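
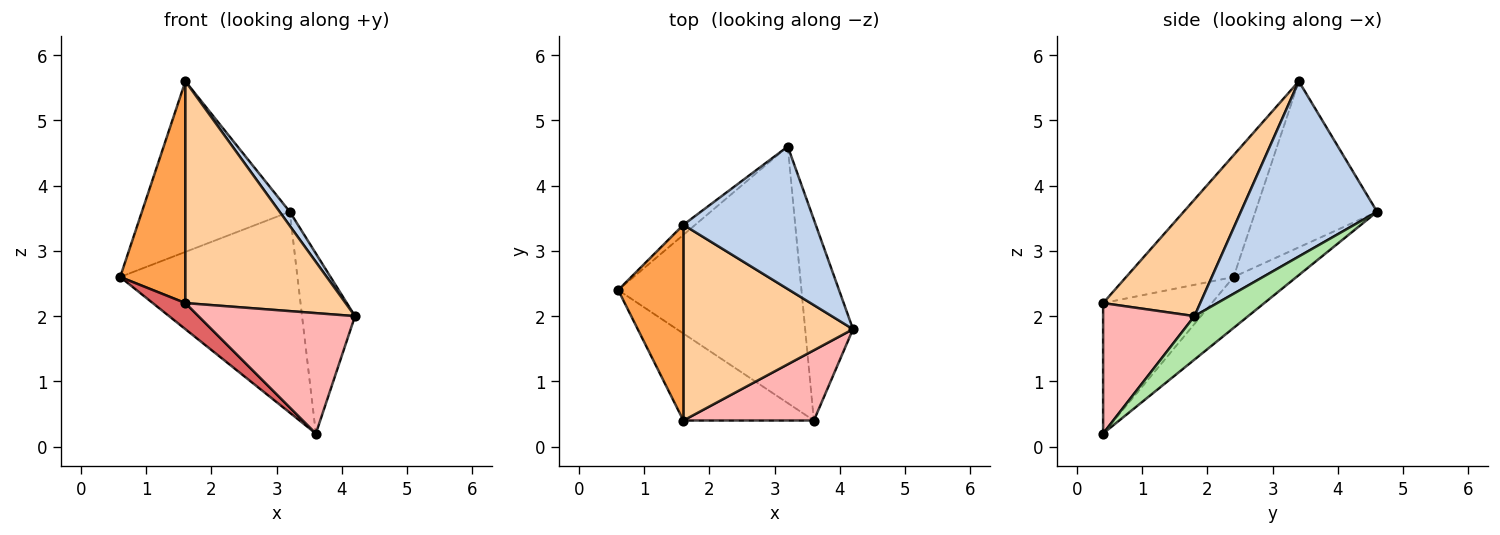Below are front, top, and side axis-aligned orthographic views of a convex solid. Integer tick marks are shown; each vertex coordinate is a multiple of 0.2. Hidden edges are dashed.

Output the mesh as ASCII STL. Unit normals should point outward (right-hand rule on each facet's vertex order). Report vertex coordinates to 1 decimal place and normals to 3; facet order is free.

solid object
 facet normal -0.635 0.771 -0.045
  outer loop
   vertex 1.6 3.4 5.6
   vertex 3.2 4.6 3.6
   vertex 0.6 2.4 2.6
  endloop
 endfacet
 facet normal 0.797 -0.059 0.602
  outer loop
   vertex 1.6 3.4 5.6
   vertex 4.2 1.8 2.0
   vertex 3.2 4.6 3.6
  endloop
 endfacet
 facet normal -0.777 -0.472 0.416
  outer loop
   vertex 1.6 0.4 2.2
   vertex 1.6 3.4 5.6
   vertex 0.6 2.4 2.6
  endloop
 endfacet
 facet normal 0.414 -0.683 0.602
  outer loop
   vertex 1.6 0.4 2.2
   vertex 4.2 1.8 2.0
   vertex 1.6 3.4 5.6
  endloop
 endfacet
 facet normal -0.214 0.602 -0.769
  outer loop
   vertex 3.6 0.4 0.2
   vertex 0.6 2.4 2.6
   vertex 3.2 4.6 3.6
  endloop
 endfacet
 facet normal 0.561 0.553 -0.617
  outer loop
   vertex 3.6 0.4 0.2
   vertex 3.2 4.6 3.6
   vertex 4.2 1.8 2.0
  endloop
 endfacet
 facet normal -0.692 -0.208 -0.692
  outer loop
   vertex 3.6 0.4 0.2
   vertex 1.6 0.4 2.2
   vertex 0.6 2.4 2.6
  endloop
 endfacet
 facet normal 0.450 -0.771 0.450
  outer loop
   vertex 3.6 0.4 0.2
   vertex 4.2 1.8 2.0
   vertex 1.6 0.4 2.2
  endloop
 endfacet
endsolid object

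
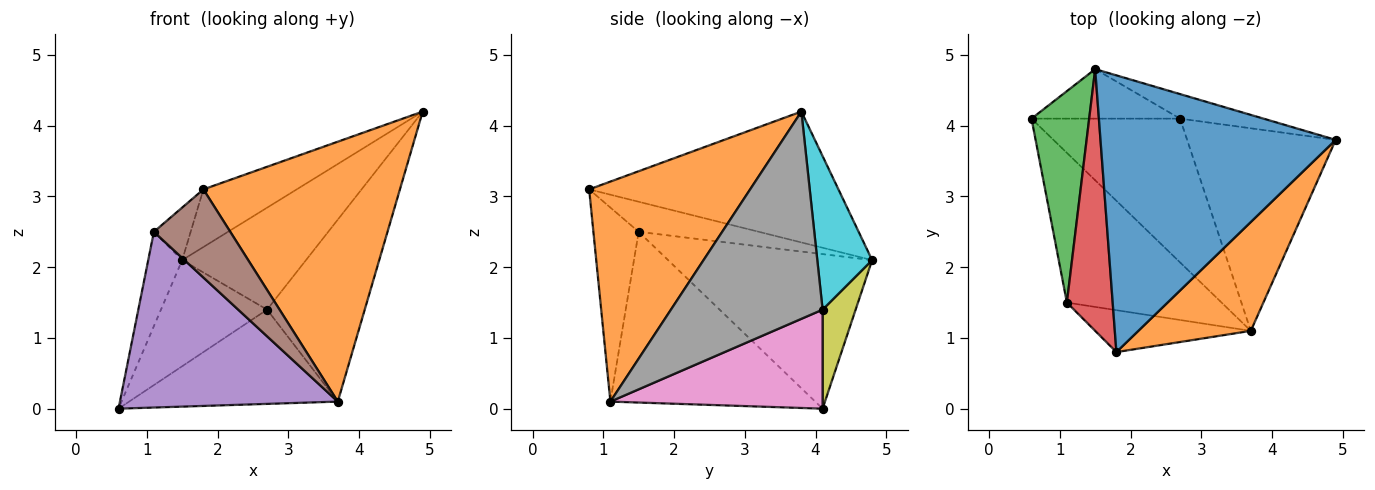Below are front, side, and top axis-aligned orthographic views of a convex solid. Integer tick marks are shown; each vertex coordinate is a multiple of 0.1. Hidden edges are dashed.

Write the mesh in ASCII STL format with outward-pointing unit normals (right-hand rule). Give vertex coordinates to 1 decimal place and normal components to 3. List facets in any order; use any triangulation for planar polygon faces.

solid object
 facet normal -0.478 0.179 0.860
  outer loop
   vertex 1.5 4.8 2.1
   vertex 1.8 0.8 3.1
   vertex 4.9 3.8 4.2
  endloop
 endfacet
 facet normal 0.603 -0.736 0.308
  outer loop
   vertex 3.7 1.1 0.1
   vertex 4.9 3.8 4.2
   vertex 1.8 0.8 3.1
  endloop
 endfacet
 facet normal -0.926 0.154 0.345
  outer loop
   vertex 1.1 1.5 2.5
   vertex 1.5 4.8 2.1
   vertex 0.6 4.1 0.0
  endloop
 endfacet
 facet normal -0.541 0.166 0.824
  outer loop
   vertex 1.1 1.5 2.5
   vertex 1.8 0.8 3.1
   vertex 1.5 4.8 2.1
  endloop
 endfacet
 facet normal -0.582 -0.619 -0.527
  outer loop
   vertex 1.1 1.5 2.5
   vertex 0.6 4.1 0.0
   vertex 3.7 1.1 0.1
  endloop
 endfacet
 facet normal -0.472 -0.796 -0.378
  outer loop
   vertex 1.1 1.5 2.5
   vertex 3.7 1.1 0.1
   vertex 1.8 0.8 3.1
  endloop
 endfacet
 facet normal 0.487 0.479 -0.730
  outer loop
   vertex 2.7 4.1 1.4
   vertex 3.7 1.1 0.1
   vertex 0.6 4.1 0.0
  endloop
 endfacet
 facet normal 0.720 0.464 -0.516
  outer loop
   vertex 2.7 4.1 1.4
   vertex 4.9 3.8 4.2
   vertex 3.7 1.1 0.1
  endloop
 endfacet
 facet normal 0.271 0.872 -0.407
  outer loop
   vertex 2.7 4.1 1.4
   vertex 0.6 4.1 0.0
   vertex 1.5 4.8 2.1
  endloop
 endfacet
 facet normal 0.395 0.893 -0.215
  outer loop
   vertex 2.7 4.1 1.4
   vertex 1.5 4.8 2.1
   vertex 4.9 3.8 4.2
  endloop
 endfacet
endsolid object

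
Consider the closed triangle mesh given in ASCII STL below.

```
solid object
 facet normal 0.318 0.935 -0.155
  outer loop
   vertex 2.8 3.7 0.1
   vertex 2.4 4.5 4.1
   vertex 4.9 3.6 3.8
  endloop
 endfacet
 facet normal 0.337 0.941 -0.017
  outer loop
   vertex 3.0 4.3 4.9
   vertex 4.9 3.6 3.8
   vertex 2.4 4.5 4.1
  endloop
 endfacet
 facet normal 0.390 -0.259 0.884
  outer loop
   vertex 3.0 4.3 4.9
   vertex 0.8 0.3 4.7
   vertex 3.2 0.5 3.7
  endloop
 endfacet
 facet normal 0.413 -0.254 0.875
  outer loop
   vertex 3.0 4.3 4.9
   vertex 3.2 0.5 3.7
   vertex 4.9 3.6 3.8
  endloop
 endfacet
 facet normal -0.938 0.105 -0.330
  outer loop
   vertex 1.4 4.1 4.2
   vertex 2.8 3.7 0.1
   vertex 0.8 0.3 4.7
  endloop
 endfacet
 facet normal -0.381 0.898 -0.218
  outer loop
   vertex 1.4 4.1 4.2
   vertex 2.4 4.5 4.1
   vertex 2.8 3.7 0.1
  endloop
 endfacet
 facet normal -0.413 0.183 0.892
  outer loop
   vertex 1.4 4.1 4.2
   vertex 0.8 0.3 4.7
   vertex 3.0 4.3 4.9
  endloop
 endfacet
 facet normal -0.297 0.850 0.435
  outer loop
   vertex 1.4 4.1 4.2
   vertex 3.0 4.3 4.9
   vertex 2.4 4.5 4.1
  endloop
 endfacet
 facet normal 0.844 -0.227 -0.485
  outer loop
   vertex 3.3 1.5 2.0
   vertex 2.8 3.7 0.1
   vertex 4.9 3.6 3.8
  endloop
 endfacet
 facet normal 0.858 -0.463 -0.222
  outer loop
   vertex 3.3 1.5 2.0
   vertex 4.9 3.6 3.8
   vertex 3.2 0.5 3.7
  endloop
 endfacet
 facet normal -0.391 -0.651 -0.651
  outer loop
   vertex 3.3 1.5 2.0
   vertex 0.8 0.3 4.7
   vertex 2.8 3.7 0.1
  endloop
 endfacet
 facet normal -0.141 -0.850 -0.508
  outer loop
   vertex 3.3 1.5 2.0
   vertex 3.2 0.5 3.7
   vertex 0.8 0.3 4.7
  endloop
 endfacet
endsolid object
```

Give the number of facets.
12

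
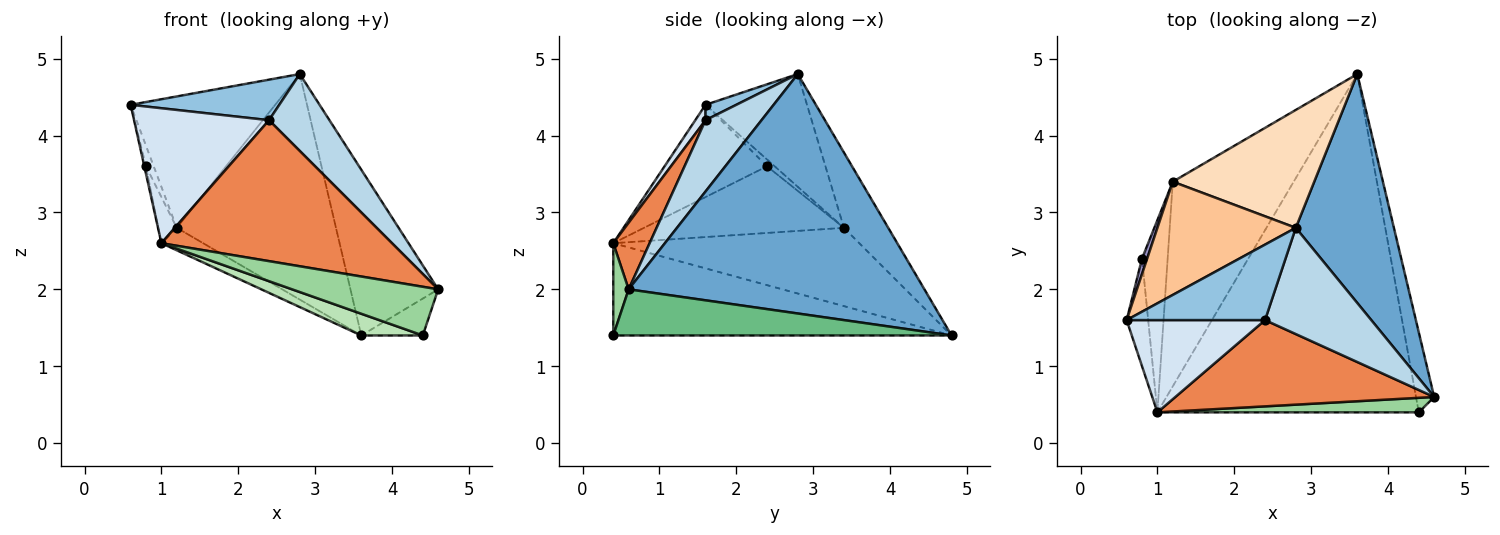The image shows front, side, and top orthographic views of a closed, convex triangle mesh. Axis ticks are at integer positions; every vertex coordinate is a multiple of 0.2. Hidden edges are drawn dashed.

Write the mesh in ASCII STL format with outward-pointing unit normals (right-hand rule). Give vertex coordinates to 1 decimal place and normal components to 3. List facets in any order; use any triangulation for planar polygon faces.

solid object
 facet normal 0.892 0.265 0.366
  outer loop
   vertex 2.8 2.8 4.8
   vertex 4.6 0.6 2.0
   vertex 3.6 4.8 1.4
  endloop
 endfacet
 facet normal 0.097 -0.471 0.877
  outer loop
   vertex 2.4 1.6 4.2
   vertex 2.8 2.8 4.8
   vertex 0.6 1.6 4.4
  endloop
 endfacet
 facet normal 0.478 -0.515 0.712
  outer loop
   vertex 2.4 1.6 4.2
   vertex 4.6 0.6 2.0
   vertex 2.8 2.8 4.8
  endloop
 endfacet
 facet normal 0.063 -0.824 0.563
  outer loop
   vertex 2.4 1.6 4.2
   vertex 0.6 1.6 4.4
   vertex 1.0 0.4 2.6
  endloop
 endfacet
 facet normal 0.133 -0.845 0.517
  outer loop
   vertex 2.4 1.6 4.2
   vertex 1.0 0.4 2.6
   vertex 4.6 0.6 2.0
  endloop
 endfacet
 facet normal -0.541 0.092 -0.836
  outer loop
   vertex 1.2 3.4 2.8
   vertex 3.6 4.8 1.4
   vertex 1.0 0.4 2.6
  endloop
 endfacet
 facet normal -0.470 0.669 0.576
  outer loop
   vertex 1.2 3.4 2.8
   vertex 0.6 1.6 4.4
   vertex 2.8 2.8 4.8
  endloop
 endfacet
 facet normal -0.240 0.860 0.450
  outer loop
   vertex 1.2 3.4 2.8
   vertex 2.8 2.8 4.8
   vertex 3.6 4.8 1.4
  endloop
 endfacet
 facet normal 0.917 0.167 -0.361
  outer loop
   vertex 4.4 0.4 1.4
   vertex 3.6 4.8 1.4
   vertex 4.6 0.6 2.0
  endloop
 endfacet
 facet normal 0.100 -0.953 0.284
  outer loop
   vertex 4.4 0.4 1.4
   vertex 4.6 0.6 2.0
   vertex 1.0 0.4 2.6
  endloop
 endfacet
 facet normal -0.332 -0.060 -0.941
  outer loop
   vertex 4.4 0.4 1.4
   vertex 1.0 0.4 2.6
   vertex 3.6 4.8 1.4
  endloop
 endfacet
 facet normal -0.974 0.016 -0.227
  outer loop
   vertex 0.8 2.4 3.6
   vertex 1.0 0.4 2.6
   vertex 0.6 1.6 4.4
  endloop
 endfacet
 facet normal -0.625 0.625 0.469
  outer loop
   vertex 0.8 2.4 3.6
   vertex 0.6 1.6 4.4
   vertex 1.2 3.4 2.8
  endloop
 endfacet
 facet normal -0.930 0.086 -0.358
  outer loop
   vertex 0.8 2.4 3.6
   vertex 1.2 3.4 2.8
   vertex 1.0 0.4 2.6
  endloop
 endfacet
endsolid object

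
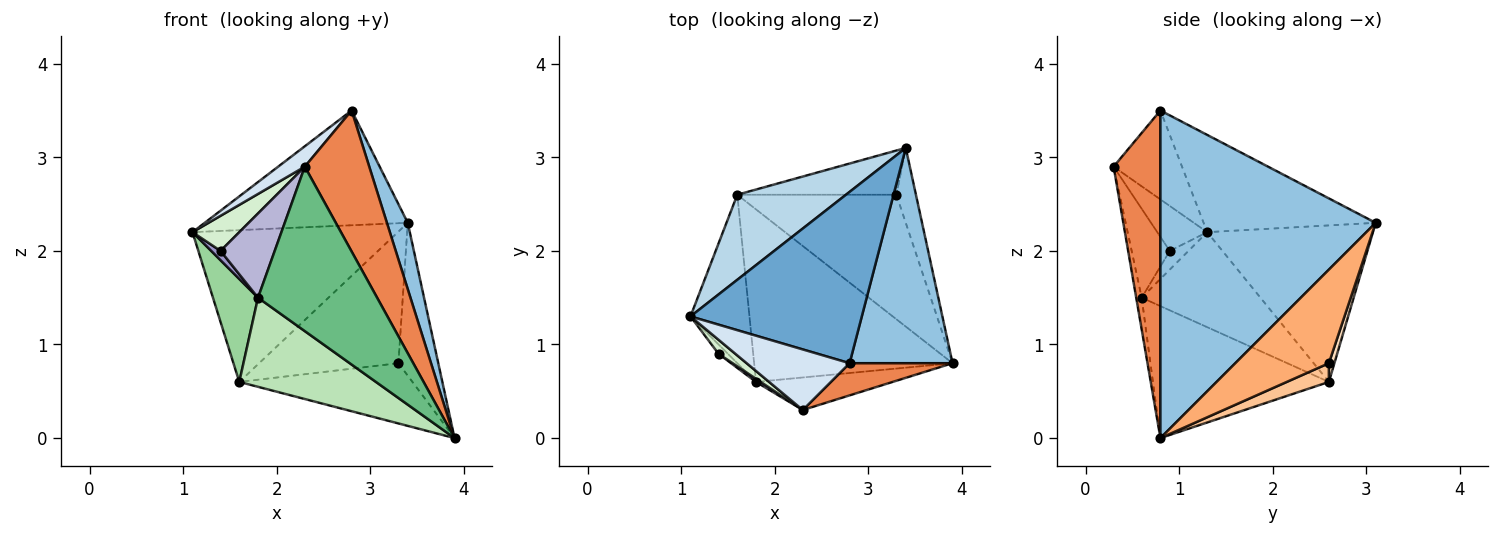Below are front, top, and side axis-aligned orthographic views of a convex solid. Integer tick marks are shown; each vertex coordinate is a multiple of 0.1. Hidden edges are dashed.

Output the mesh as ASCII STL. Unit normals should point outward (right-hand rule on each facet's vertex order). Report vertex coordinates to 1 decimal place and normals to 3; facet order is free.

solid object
 facet normal -0.427 0.503 0.751
  outer loop
   vertex 2.8 0.8 3.5
   vertex 3.4 3.1 2.3
   vertex 1.1 1.3 2.2
  endloop
 endfacet
 facet normal 0.950 -0.092 0.299
  outer loop
   vertex 2.8 0.8 3.5
   vertex 3.9 0.8 0.0
   vertex 3.4 3.1 2.3
  endloop
 endfacet
 facet normal -0.576 0.713 0.400
  outer loop
   vertex 1.6 2.6 0.6
   vertex 1.1 1.3 2.2
   vertex 3.4 3.1 2.3
  endloop
 endfacet
 facet normal -0.633 -0.247 0.733
  outer loop
   vertex 2.3 0.3 2.9
   vertex 2.8 0.8 3.5
   vertex 1.1 1.3 2.2
  endloop
 endfacet
 facet normal 0.578 -0.796 0.182
  outer loop
   vertex 2.3 0.3 2.9
   vertex 3.9 0.8 0.0
   vertex 2.8 0.8 3.5
  endloop
 endfacet
 facet normal 0.903 0.385 -0.189
  outer loop
   vertex 3.3 2.6 0.8
   vertex 3.4 3.1 2.3
   vertex 3.9 0.8 0.0
  endloop
 endfacet
 facet normal 0.105 0.433 -0.895
  outer loop
   vertex 3.3 2.6 0.8
   vertex 3.9 0.8 0.0
   vertex 1.6 2.6 0.6
  endloop
 endfacet
 facet normal 0.037 0.947 -0.318
  outer loop
   vertex 3.3 2.6 0.8
   vertex 1.6 2.6 0.6
   vertex 3.4 3.1 2.3
  endloop
 endfacet
 facet normal -0.045 -0.980 -0.194
  outer loop
   vertex 1.8 0.6 1.5
   vertex 3.9 0.8 0.0
   vertex 2.3 0.3 2.9
  endloop
 endfacet
 facet normal -0.809 -0.307 -0.502
  outer loop
   vertex 1.8 0.6 1.5
   vertex 1.1 1.3 2.2
   vertex 1.6 2.6 0.6
  endloop
 endfacet
 facet normal -0.509 -0.395 -0.765
  outer loop
   vertex 1.8 0.6 1.5
   vertex 1.6 2.6 0.6
   vertex 3.9 0.8 0.0
  endloop
 endfacet
 facet normal -0.704 -0.660 0.264
  outer loop
   vertex 1.4 0.9 2.0
   vertex 2.3 0.3 2.9
   vertex 1.1 1.3 2.2
  endloop
 endfacet
 facet normal -0.816 -0.408 -0.408
  outer loop
   vertex 1.4 0.9 2.0
   vertex 1.1 1.3 2.2
   vertex 1.8 0.6 1.5
  endloop
 endfacet
 facet normal -0.575 -0.817 0.030
  outer loop
   vertex 1.4 0.9 2.0
   vertex 1.8 0.6 1.5
   vertex 2.3 0.3 2.9
  endloop
 endfacet
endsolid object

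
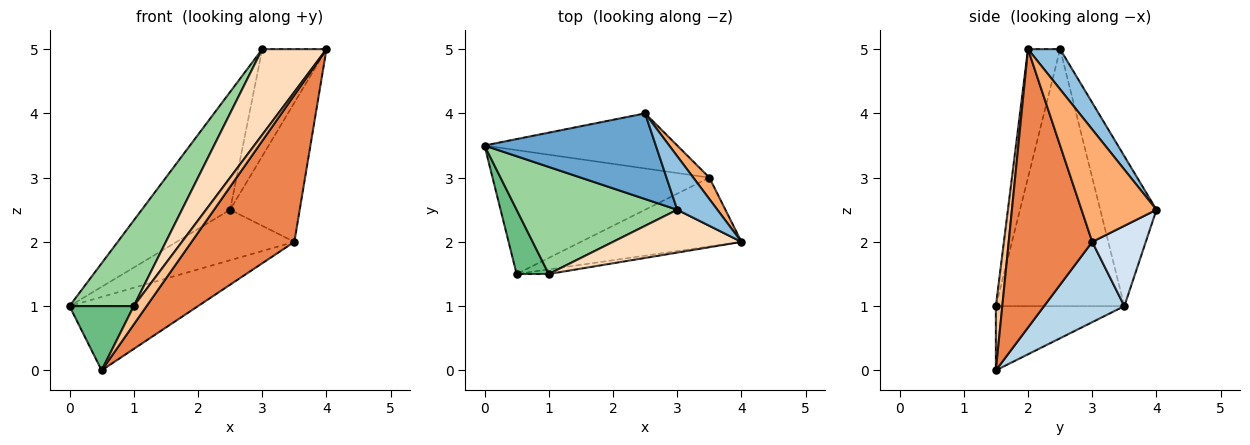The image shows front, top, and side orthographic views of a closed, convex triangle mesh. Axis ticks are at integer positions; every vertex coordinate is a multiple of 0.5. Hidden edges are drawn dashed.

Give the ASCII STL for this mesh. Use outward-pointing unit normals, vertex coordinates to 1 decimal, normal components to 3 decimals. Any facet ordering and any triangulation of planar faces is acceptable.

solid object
 facet normal -0.458 0.719 0.523
  outer loop
   vertex 3.0 2.5 5.0
   vertex 2.5 4.0 2.5
   vertex 0.0 3.5 1.0
  endloop
 endfacet
 facet normal 0.408 0.816 0.408
  outer loop
   vertex 3.0 2.5 5.0
   vertex 4.0 2.0 5.0
   vertex 2.5 4.0 2.5
  endloop
 endfacet
 facet normal 0.304 0.486 -0.820
  outer loop
   vertex 3.5 3.0 2.0
   vertex 0.5 1.5 0.0
   vertex 0.0 3.5 1.0
  endloop
 endfacet
 facet normal 0.294 0.646 -0.705
  outer loop
   vertex 3.5 3.0 2.0
   vertex 0.0 3.5 1.0
   vertex 2.5 4.0 2.5
  endloop
 endfacet
 facet normal 0.593 -0.729 -0.342
  outer loop
   vertex 3.5 3.0 2.0
   vertex 4.0 2.0 5.0
   vertex 0.5 1.5 0.0
  endloop
 endfacet
 facet normal 0.729 0.677 0.104
  outer loop
   vertex 3.5 3.0 2.0
   vertex 2.5 4.0 2.5
   vertex 4.0 2.0 5.0
  endloop
 endfacet
 facet normal 0.436 -0.873 -0.218
  outer loop
   vertex 1.0 1.5 1.0
   vertex 0.5 1.5 0.0
   vertex 4.0 2.0 5.0
  endloop
 endfacet
 facet normal -0.408 -0.816 0.408
  outer loop
   vertex 1.0 1.5 1.0
   vertex 4.0 2.0 5.0
   vertex 3.0 2.5 5.0
  endloop
 endfacet
 facet normal -0.816 -0.408 0.408
  outer loop
   vertex 1.0 1.5 1.0
   vertex 0.0 3.5 1.0
   vertex 0.5 1.5 0.0
  endloop
 endfacet
 facet normal -0.781 -0.390 0.488
  outer loop
   vertex 1.0 1.5 1.0
   vertex 3.0 2.5 5.0
   vertex 0.0 3.5 1.0
  endloop
 endfacet
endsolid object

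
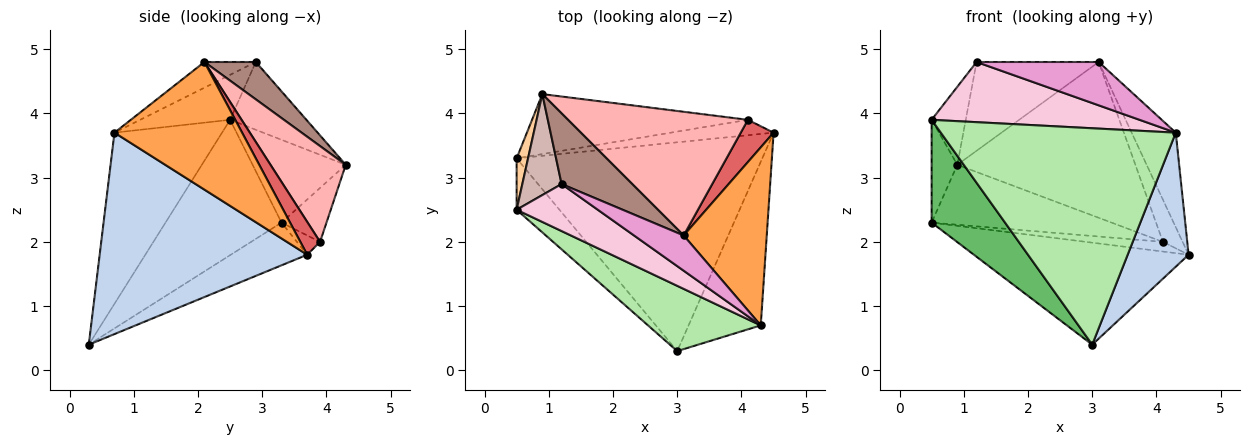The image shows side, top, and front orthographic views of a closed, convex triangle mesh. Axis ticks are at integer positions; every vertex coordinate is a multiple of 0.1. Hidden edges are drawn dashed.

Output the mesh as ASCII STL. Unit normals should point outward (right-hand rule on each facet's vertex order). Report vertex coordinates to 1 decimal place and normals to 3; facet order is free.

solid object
 facet normal -0.154 0.434 -0.888
  outer loop
   vertex 3.0 0.3 0.4
   vertex 0.5 3.3 2.3
   vertex 4.5 3.7 1.8
  endloop
 endfacet
 facet normal 0.907 -0.266 -0.325
  outer loop
   vertex 4.3 0.7 3.7
   vertex 3.0 0.3 0.4
   vertex 4.5 3.7 1.8
  endloop
 endfacet
 facet normal 0.805 0.278 0.524
  outer loop
   vertex 4.3 0.7 3.7
   vertex 4.5 3.7 1.8
   vertex 3.1 2.1 4.8
  endloop
 endfacet
 facet normal -0.956 0.264 0.132
  outer loop
   vertex 0.5 2.5 3.9
   vertex 0.9 4.3 3.2
   vertex 0.5 3.3 2.3
  endloop
 endfacet
 facet normal -0.816 -0.517 -0.258
  outer loop
   vertex 0.5 2.5 3.9
   vertex 0.5 3.3 2.3
   vertex 3.0 0.3 0.4
  endloop
 endfacet
 facet normal -0.401 -0.877 0.264
  outer loop
   vertex 0.5 2.5 3.9
   vertex 3.0 0.3 0.4
   vertex 4.3 0.7 3.7
  endloop
 endfacet
 facet normal 0.577 0.577 0.577
  outer loop
   vertex 4.1 3.9 2.0
   vertex 3.1 2.1 4.8
   vertex 4.5 3.7 1.8
  endloop
 endfacet
 facet normal 0.314 0.744 0.590
  outer loop
   vertex 4.1 3.9 2.0
   vertex 0.9 4.3 3.2
   vertex 3.1 2.1 4.8
  endloop
 endfacet
 facet normal -0.157 0.523 -0.837
  outer loop
   vertex 4.1 3.9 2.0
   vertex 4.5 3.7 1.8
   vertex 0.5 3.3 2.3
  endloop
 endfacet
 facet normal -0.174 0.696 -0.696
  outer loop
   vertex 4.1 3.9 2.0
   vertex 0.5 3.3 2.3
   vertex 0.9 4.3 3.2
  endloop
 endfacet
 facet normal 0.313 0.743 0.592
  outer loop
   vertex 1.2 2.9 4.8
   vertex 3.1 2.1 4.8
   vertex 0.9 4.3 3.2
  endloop
 endfacet
 facet normal -0.807 0.361 0.467
  outer loop
   vertex 1.2 2.9 4.8
   vertex 0.9 4.3 3.2
   vertex 0.5 2.5 3.9
  endloop
 endfacet
 facet normal -0.310 -0.737 0.600
  outer loop
   vertex 1.2 2.9 4.8
   vertex 4.3 0.7 3.7
   vertex 3.1 2.1 4.8
  endloop
 endfacet
 facet normal -0.323 -0.746 0.583
  outer loop
   vertex 1.2 2.9 4.8
   vertex 0.5 2.5 3.9
   vertex 4.3 0.7 3.7
  endloop
 endfacet
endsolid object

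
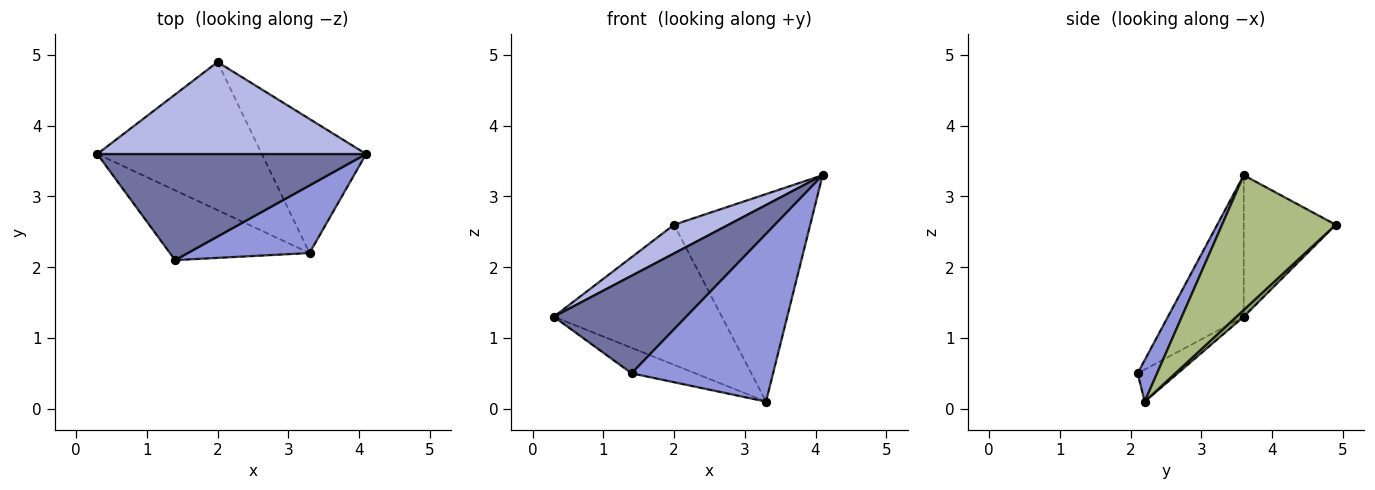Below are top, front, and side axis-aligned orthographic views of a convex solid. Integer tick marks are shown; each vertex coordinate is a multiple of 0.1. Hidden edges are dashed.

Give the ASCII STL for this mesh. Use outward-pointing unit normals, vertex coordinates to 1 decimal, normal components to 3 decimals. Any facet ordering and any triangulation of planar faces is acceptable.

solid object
 facet normal -0.361 -0.631 0.686
  outer loop
   vertex 1.4 2.1 0.5
   vertex 4.1 3.6 3.3
   vertex 0.3 3.6 1.3
  endloop
 endfacet
 facet normal -0.211 0.335 -0.918
  outer loop
   vertex 3.3 2.2 0.1
   vertex 1.4 2.1 0.5
   vertex 0.3 3.6 1.3
  endloop
 endfacet
 facet normal 0.127 -0.920 0.371
  outer loop
   vertex 3.3 2.2 0.1
   vertex 4.1 3.6 3.3
   vertex 1.4 2.1 0.5
  endloop
 endfacet
 facet normal -0.449 -0.266 0.853
  outer loop
   vertex 2.0 4.9 2.6
   vertex 0.3 3.6 1.3
   vertex 4.1 3.6 3.3
  endloop
 endfacet
 facet normal 0.030 0.687 -0.726
  outer loop
   vertex 2.0 4.9 2.6
   vertex 3.3 2.2 0.1
   vertex 0.3 3.6 1.3
  endloop
 endfacet
 facet normal 0.574 0.688 -0.444
  outer loop
   vertex 2.0 4.9 2.6
   vertex 4.1 3.6 3.3
   vertex 3.3 2.2 0.1
  endloop
 endfacet
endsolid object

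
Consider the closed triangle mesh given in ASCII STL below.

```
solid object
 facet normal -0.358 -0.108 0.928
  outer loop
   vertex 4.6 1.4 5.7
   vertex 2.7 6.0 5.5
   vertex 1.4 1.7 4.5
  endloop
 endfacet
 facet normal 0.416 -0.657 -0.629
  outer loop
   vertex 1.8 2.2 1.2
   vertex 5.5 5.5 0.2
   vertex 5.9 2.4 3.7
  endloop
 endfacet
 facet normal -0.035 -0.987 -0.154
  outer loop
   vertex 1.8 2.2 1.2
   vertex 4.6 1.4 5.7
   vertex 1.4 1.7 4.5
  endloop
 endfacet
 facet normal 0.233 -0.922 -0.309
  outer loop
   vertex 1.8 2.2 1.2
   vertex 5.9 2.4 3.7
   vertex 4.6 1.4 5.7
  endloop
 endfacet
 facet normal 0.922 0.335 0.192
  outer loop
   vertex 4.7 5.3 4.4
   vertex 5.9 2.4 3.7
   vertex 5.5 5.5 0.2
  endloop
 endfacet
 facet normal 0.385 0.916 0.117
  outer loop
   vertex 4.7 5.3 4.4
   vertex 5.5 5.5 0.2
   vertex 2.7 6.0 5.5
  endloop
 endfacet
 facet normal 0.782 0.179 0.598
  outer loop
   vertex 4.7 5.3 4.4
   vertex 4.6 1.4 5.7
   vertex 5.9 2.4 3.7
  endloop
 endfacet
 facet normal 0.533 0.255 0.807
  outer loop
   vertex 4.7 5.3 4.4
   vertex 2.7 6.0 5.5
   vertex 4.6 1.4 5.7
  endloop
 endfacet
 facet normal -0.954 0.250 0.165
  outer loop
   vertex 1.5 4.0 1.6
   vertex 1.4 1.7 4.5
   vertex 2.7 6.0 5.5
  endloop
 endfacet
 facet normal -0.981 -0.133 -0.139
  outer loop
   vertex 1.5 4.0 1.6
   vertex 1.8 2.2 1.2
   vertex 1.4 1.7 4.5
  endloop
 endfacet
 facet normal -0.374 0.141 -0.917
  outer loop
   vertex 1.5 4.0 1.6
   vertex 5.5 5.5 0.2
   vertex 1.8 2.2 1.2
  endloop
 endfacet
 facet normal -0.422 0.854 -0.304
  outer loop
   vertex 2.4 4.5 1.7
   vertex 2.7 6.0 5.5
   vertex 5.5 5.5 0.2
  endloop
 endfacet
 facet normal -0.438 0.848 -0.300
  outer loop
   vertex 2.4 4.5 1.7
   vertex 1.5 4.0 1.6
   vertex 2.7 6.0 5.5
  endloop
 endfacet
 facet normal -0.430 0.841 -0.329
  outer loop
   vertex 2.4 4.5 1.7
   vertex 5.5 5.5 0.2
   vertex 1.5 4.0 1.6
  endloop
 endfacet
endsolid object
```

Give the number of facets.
14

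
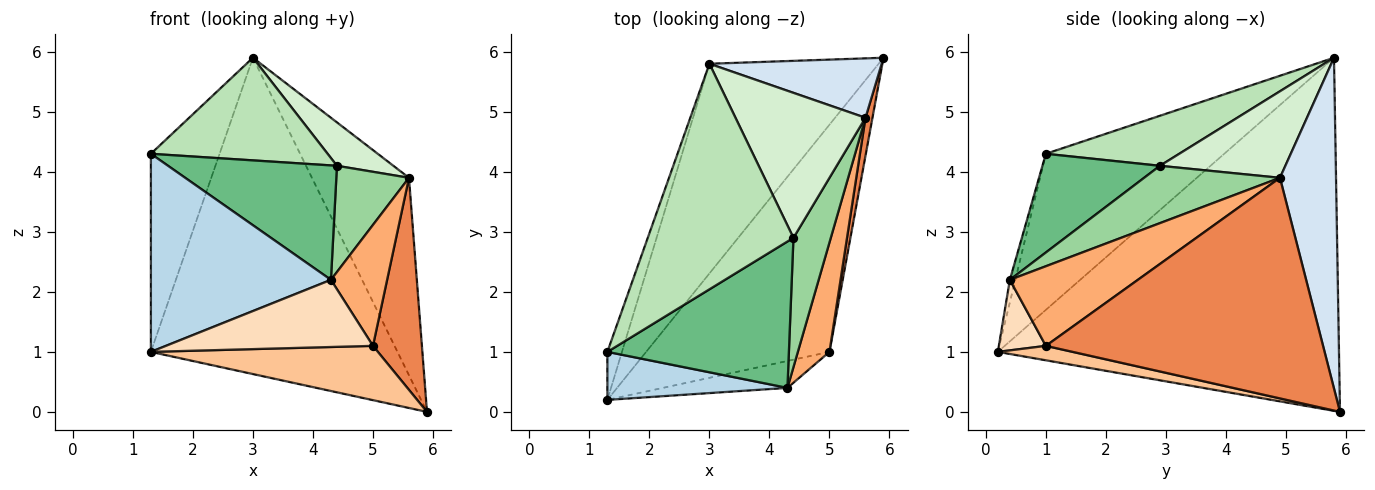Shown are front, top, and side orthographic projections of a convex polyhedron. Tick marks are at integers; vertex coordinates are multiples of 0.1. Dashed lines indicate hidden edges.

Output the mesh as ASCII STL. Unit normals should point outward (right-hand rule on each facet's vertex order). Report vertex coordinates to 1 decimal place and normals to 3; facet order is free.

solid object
 facet normal -0.930 0.358 -0.087
  outer loop
   vertex 1.3 0.2 1.0
   vertex 1.3 1.0 4.3
   vertex 3.0 5.8 5.9
  endloop
 endfacet
 facet normal -0.755 0.546 -0.362
  outer loop
   vertex 1.3 0.2 1.0
   vertex 3.0 5.8 5.9
   vertex 5.9 5.9 0.0
  endloop
 endfacet
 facet normal -0.029 -0.971 0.235
  outer loop
   vertex 4.3 0.4 2.2
   vertex 1.3 1.0 4.3
   vertex 1.3 0.2 1.0
  endloop
 endfacet
 facet normal 0.484 0.838 0.252
  outer loop
   vertex 5.6 4.9 3.9
   vertex 5.9 5.9 0.0
   vertex 3.0 5.8 5.9
  endloop
 endfacet
 facet normal 0.984 -0.174 0.031
  outer loop
   vertex 5.0 1.0 1.1
   vertex 5.9 5.9 0.0
   vertex 5.6 4.9 3.9
  endloop
 endfacet
 facet normal 0.861 -0.378 0.342
  outer loop
   vertex 5.0 1.0 1.1
   vertex 5.6 4.9 3.9
   vertex 4.3 0.4 2.2
  endloop
 endfacet
 facet normal 0.076 -0.232 -0.970
  outer loop
   vertex 5.0 1.0 1.1
   vertex 1.3 0.2 1.0
   vertex 5.9 5.9 0.0
  endloop
 endfacet
 facet normal 0.206 -0.908 -0.364
  outer loop
   vertex 5.0 1.0 1.1
   vertex 4.3 0.4 2.2
   vertex 1.3 0.2 1.0
  endloop
 endfacet
 facet normal 0.394 -0.566 0.724
  outer loop
   vertex 4.4 2.9 4.1
   vertex 1.3 1.0 4.3
   vertex 4.3 0.4 2.2
  endloop
 endfacet
 facet normal 0.765 -0.409 0.498
  outer loop
   vertex 4.4 2.9 4.1
   vertex 4.3 0.4 2.2
   vertex 5.6 4.9 3.9
  endloop
 endfacet
 facet normal 0.298 -0.395 0.869
  outer loop
   vertex 4.4 2.9 4.1
   vertex 3.0 5.8 5.9
   vertex 1.3 1.0 4.3
  endloop
 endfacet
 facet normal 0.538 -0.242 0.808
  outer loop
   vertex 4.4 2.9 4.1
   vertex 5.6 4.9 3.9
   vertex 3.0 5.8 5.9
  endloop
 endfacet
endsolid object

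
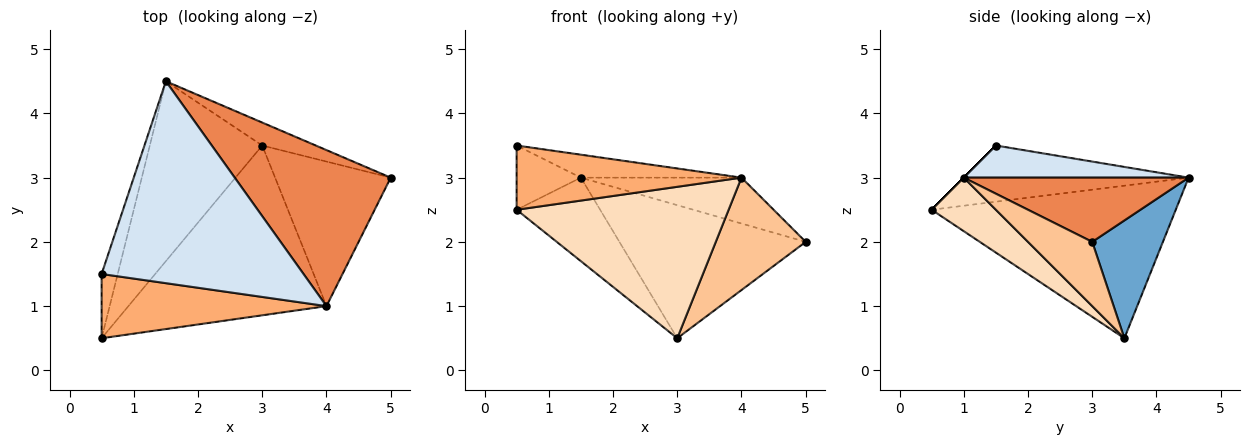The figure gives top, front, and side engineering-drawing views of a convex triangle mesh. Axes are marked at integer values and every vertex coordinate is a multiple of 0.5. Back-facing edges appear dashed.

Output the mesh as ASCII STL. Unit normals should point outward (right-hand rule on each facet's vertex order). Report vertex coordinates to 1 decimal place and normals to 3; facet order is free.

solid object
 facet normal 0.350 0.923 -0.159
  outer loop
   vertex 3.0 3.5 0.5
   vertex 1.5 4.5 3.0
   vertex 5.0 3.0 2.0
  endloop
 endfacet
 facet normal -0.927 0.265 -0.265
  outer loop
   vertex 0.5 0.5 2.5
   vertex 0.5 1.5 3.5
   vertex 1.5 4.5 3.0
  endloop
 endfacet
 facet normal -0.776 0.266 -0.572
  outer loop
   vertex 0.5 0.5 2.5
   vertex 1.5 4.5 3.0
   vertex 3.0 3.5 0.5
  endloop
 endfacet
 facet normal 0.156 0.112 0.981
  outer loop
   vertex 4.0 1.0 3.0
   vertex 1.5 4.5 3.0
   vertex 0.5 1.5 3.5
  endloop
 endfacet
 facet normal 0.367 0.262 0.892
  outer loop
   vertex 4.0 1.0 3.0
   vertex 5.0 3.0 2.0
   vertex 1.5 4.5 3.0
  endloop
 endfacet
 facet normal 0.000 -0.707 0.707
  outer loop
   vertex 4.0 1.0 3.0
   vertex 0.5 1.5 3.5
   vertex 0.5 0.5 2.5
  endloop
 endfacet
 facet normal 0.402 -0.562 -0.723
  outer loop
   vertex 4.0 1.0 3.0
   vertex 3.0 3.5 0.5
   vertex 5.0 3.0 2.0
  endloop
 endfacet
 facet normal 0.198 -0.652 -0.732
  outer loop
   vertex 4.0 1.0 3.0
   vertex 0.5 0.5 2.5
   vertex 3.0 3.5 0.5
  endloop
 endfacet
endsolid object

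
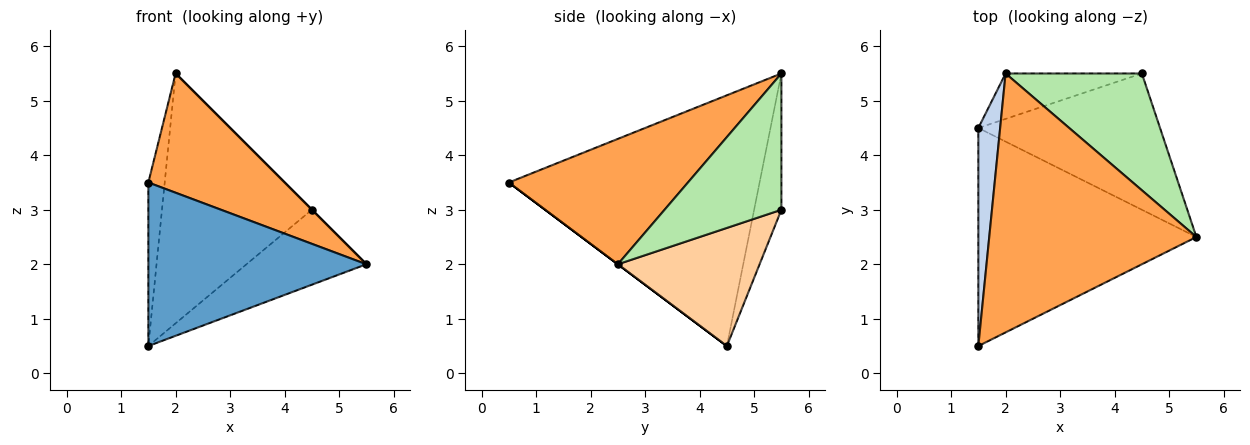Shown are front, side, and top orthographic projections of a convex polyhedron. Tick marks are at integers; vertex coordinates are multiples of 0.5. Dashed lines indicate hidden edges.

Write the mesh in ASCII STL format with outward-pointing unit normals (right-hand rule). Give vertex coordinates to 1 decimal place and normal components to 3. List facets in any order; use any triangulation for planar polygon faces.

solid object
 facet normal 0.000 -0.600 -0.800
  outer loop
   vertex 1.5 0.5 3.5
   vertex 1.5 4.5 0.5
   vertex 5.5 2.5 2.0
  endloop
 endfacet
 facet normal -0.994 0.065 0.086
  outer loop
   vertex 2.0 5.5 5.5
   vertex 1.5 4.5 0.5
   vertex 1.5 0.5 3.5
  endloop
 endfacet
 facet normal 0.482 -0.367 0.796
  outer loop
   vertex 2.0 5.5 5.5
   vertex 1.5 0.5 3.5
   vertex 5.5 2.5 2.0
  endloop
 endfacet
 facet normal 0.495 0.419 -0.761
  outer loop
   vertex 4.5 5.5 3.0
   vertex 5.5 2.5 2.0
   vertex 1.5 4.5 0.5
  endloop
 endfacet
 facet normal -0.176 0.968 -0.176
  outer loop
   vertex 4.5 5.5 3.0
   vertex 1.5 4.5 0.5
   vertex 2.0 5.5 5.5
  endloop
 endfacet
 facet normal 0.707 0.000 0.707
  outer loop
   vertex 4.5 5.5 3.0
   vertex 2.0 5.5 5.5
   vertex 5.5 2.5 2.0
  endloop
 endfacet
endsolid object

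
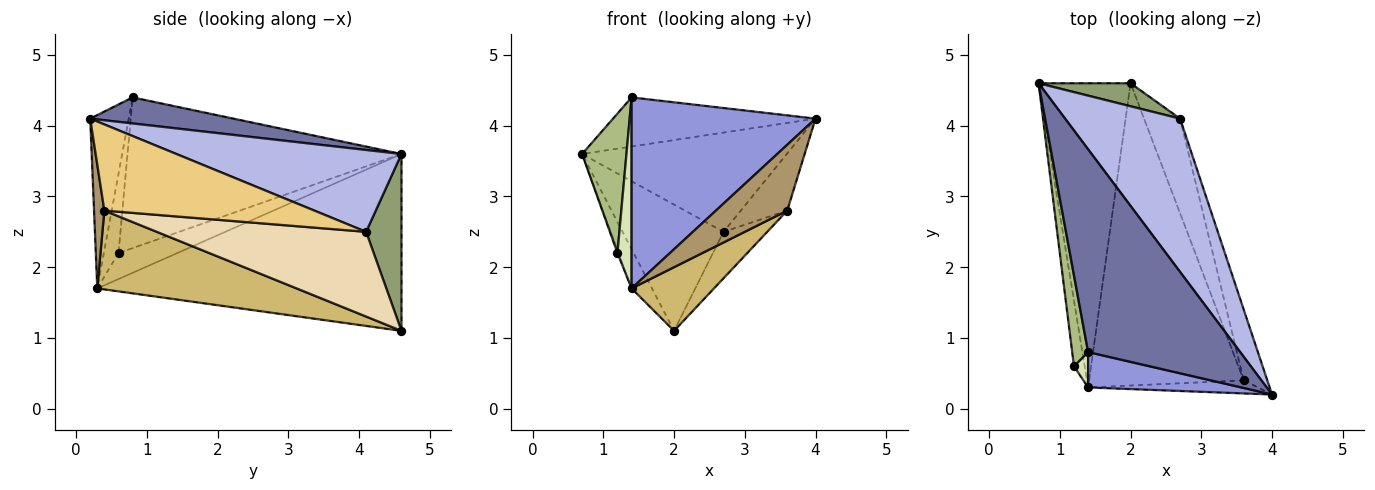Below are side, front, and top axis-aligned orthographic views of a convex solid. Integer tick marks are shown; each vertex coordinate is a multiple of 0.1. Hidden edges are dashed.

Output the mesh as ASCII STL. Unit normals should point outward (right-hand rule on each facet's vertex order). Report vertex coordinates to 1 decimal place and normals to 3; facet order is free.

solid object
 facet normal 0.164 0.232 0.959
  outer loop
   vertex 1.4 0.8 4.4
   vertex 4.0 0.2 4.1
   vertex 0.7 4.6 3.6
  endloop
 endfacet
 facet normal -0.886 0.059 -0.461
  outer loop
   vertex 1.4 0.3 1.7
   vertex 0.7 4.6 3.6
   vertex 2.0 4.6 1.1
  endloop
 endfacet
 facet normal -0.202 -0.963 0.178
  outer loop
   vertex 1.4 0.3 1.7
   vertex 4.0 0.2 4.1
   vertex 1.4 0.8 4.4
  endloop
 endfacet
 facet normal 0.513 0.467 0.721
  outer loop
   vertex 2.7 4.1 2.5
   vertex 0.7 4.6 3.6
   vertex 4.0 0.2 4.1
  endloop
 endfacet
 facet normal 0.326 0.930 0.169
  outer loop
   vertex 2.7 4.1 2.5
   vertex 2.0 4.6 1.1
   vertex 0.7 4.6 3.6
  endloop
 endfacet
 facet normal -0.982 -0.159 0.104
  outer loop
   vertex 1.2 0.6 2.2
   vertex 1.4 0.8 4.4
   vertex 0.7 4.6 3.6
  endloop
 endfacet
 facet normal -0.925 0.018 -0.380
  outer loop
   vertex 1.2 0.6 2.2
   vertex 0.7 4.6 3.6
   vertex 1.4 0.3 1.7
  endloop
 endfacet
 facet normal -0.714 -0.688 0.127
  outer loop
   vertex 1.2 0.6 2.2
   vertex 1.4 0.3 1.7
   vertex 1.4 0.8 4.4
  endloop
 endfacet
 facet normal 0.140 -0.971 -0.193
  outer loop
   vertex 3.6 0.4 2.8
   vertex 4.0 0.2 4.1
   vertex 1.4 0.3 1.7
  endloop
 endfacet
 facet normal 0.446 -0.184 -0.876
  outer loop
   vertex 3.6 0.4 2.8
   vertex 1.4 0.3 1.7
   vertex 2.0 4.6 1.1
  endloop
 endfacet
 facet normal 0.943 0.209 -0.258
  outer loop
   vertex 3.6 0.4 2.8
   vertex 2.7 4.1 2.5
   vertex 4.0 0.2 4.1
  endloop
 endfacet
 facet normal 0.904 0.189 -0.384
  outer loop
   vertex 3.6 0.4 2.8
   vertex 2.0 4.6 1.1
   vertex 2.7 4.1 2.5
  endloop
 endfacet
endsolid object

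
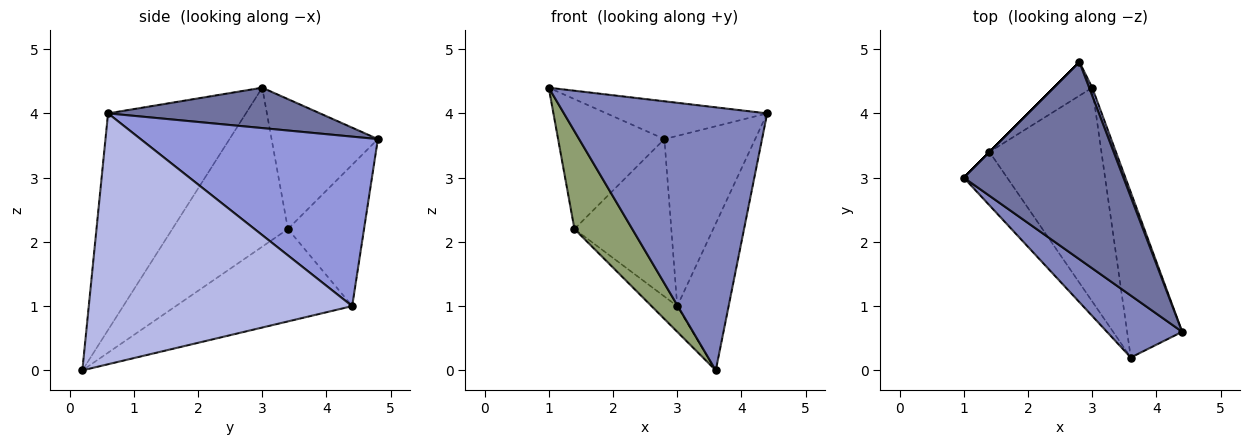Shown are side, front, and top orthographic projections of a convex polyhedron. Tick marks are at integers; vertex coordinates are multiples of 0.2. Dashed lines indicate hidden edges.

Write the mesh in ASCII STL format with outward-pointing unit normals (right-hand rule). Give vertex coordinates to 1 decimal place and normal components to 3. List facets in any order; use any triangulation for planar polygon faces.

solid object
 facet normal 0.241 0.183 0.953
  outer loop
   vertex 2.8 4.8 3.6
   vertex 1.0 3.0 4.4
   vertex 4.4 0.6 4.0
  endloop
 endfacet
 facet normal -0.551 -0.812 0.191
  outer loop
   vertex 3.6 0.2 0.0
   vertex 4.4 0.6 4.0
   vertex 1.0 3.0 4.4
  endloop
 endfacet
 facet normal 0.934 0.357 0.017
  outer loop
   vertex 3.0 4.4 1.0
   vertex 2.8 4.8 3.6
   vertex 4.4 0.6 4.0
  endloop
 endfacet
 facet normal 0.959 0.187 -0.211
  outer loop
   vertex 3.0 4.4 1.0
   vertex 4.4 0.6 4.0
   vertex 3.6 0.2 0.0
  endloop
 endfacet
 facet normal -0.869 -0.434 -0.237
  outer loop
   vertex 1.4 3.4 2.2
   vertex 3.6 0.2 0.0
   vertex 1.0 3.0 4.4
  endloop
 endfacet
 facet normal -0.634 0.092 -0.768
  outer loop
   vertex 1.4 3.4 2.2
   vertex 3.0 4.4 1.0
   vertex 3.6 0.2 0.0
  endloop
 endfacet
 facet normal -0.707 0.707 0.000
  outer loop
   vertex 1.4 3.4 2.2
   vertex 1.0 3.0 4.4
   vertex 2.8 4.8 3.6
  endloop
 endfacet
 facet normal -0.609 0.775 -0.166
  outer loop
   vertex 1.4 3.4 2.2
   vertex 2.8 4.8 3.6
   vertex 3.0 4.4 1.0
  endloop
 endfacet
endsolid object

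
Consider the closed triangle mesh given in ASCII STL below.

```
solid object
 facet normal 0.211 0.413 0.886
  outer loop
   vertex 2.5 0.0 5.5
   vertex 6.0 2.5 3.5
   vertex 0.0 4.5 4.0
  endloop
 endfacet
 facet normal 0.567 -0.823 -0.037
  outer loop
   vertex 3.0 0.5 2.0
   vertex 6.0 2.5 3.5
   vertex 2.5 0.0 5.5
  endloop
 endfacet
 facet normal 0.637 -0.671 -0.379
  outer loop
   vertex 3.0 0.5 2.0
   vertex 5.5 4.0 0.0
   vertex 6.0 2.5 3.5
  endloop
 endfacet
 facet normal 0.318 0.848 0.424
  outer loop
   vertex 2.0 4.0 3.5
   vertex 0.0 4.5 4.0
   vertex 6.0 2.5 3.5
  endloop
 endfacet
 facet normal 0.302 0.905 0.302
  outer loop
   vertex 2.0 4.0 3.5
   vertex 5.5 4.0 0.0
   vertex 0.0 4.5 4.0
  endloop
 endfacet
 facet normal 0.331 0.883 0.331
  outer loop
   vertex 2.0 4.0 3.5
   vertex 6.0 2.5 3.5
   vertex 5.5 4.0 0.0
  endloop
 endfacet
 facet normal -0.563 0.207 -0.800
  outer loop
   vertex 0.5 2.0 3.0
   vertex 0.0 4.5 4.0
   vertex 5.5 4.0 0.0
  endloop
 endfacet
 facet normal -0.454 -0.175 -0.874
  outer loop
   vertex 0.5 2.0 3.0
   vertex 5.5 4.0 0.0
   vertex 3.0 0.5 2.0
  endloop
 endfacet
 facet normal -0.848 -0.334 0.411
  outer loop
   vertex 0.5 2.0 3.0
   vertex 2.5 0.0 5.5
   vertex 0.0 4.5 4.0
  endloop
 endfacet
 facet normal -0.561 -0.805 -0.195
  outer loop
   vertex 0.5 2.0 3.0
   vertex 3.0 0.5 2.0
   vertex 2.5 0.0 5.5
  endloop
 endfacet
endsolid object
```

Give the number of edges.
15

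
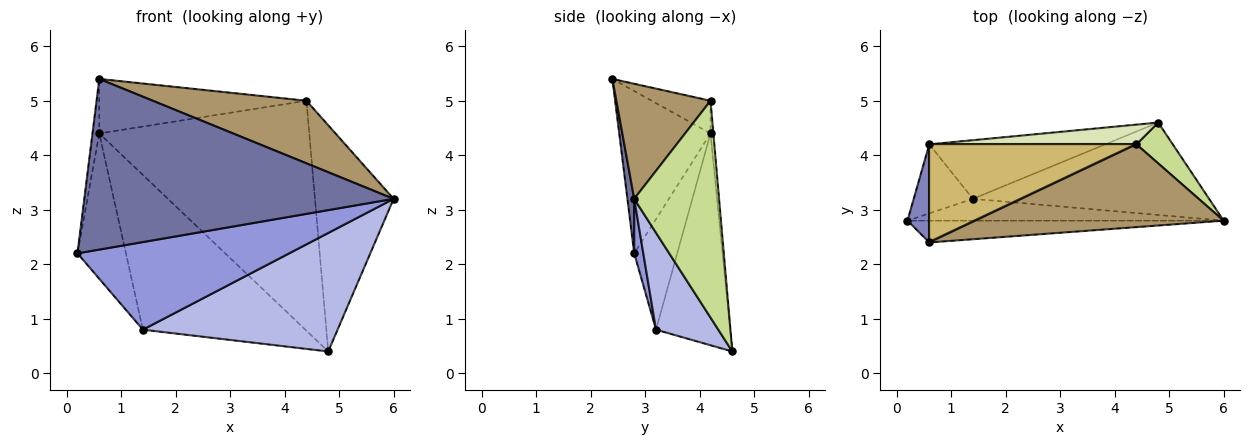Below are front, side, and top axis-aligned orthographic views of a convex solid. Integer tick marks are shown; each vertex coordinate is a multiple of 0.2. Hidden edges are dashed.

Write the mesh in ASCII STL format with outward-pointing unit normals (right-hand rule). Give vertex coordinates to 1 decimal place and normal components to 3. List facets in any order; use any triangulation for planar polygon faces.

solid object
 facet normal 0.022 -0.992 -0.127
  outer loop
   vertex 0.6 2.4 5.4
   vertex 0.2 2.8 2.2
   vertex 6.0 2.8 3.2
  endloop
 endfacet
 facet normal -0.988 0.074 0.133
  outer loop
   vertex 0.6 4.2 4.4
   vertex 0.2 2.8 2.2
   vertex 0.6 2.4 5.4
  endloop
 endfacet
 facet normal 0.042 -0.970 -0.241
  outer loop
   vertex 1.4 3.2 0.8
   vertex 6.0 2.8 3.2
   vertex 0.2 2.8 2.2
  endloop
 endfacet
 facet normal 0.245 -0.765 -0.596
  outer loop
   vertex 1.4 3.2 0.8
   vertex 4.8 4.6 0.4
   vertex 6.0 2.8 3.2
  endloop
 endfacet
 facet normal -0.625 0.705 -0.335
  outer loop
   vertex 1.4 3.2 0.8
   vertex 0.2 2.8 2.2
   vertex 0.6 4.2 4.4
  endloop
 endfacet
 facet normal -0.392 0.860 -0.326
  outer loop
   vertex 1.4 3.2 0.8
   vertex 0.6 4.2 4.4
   vertex 4.8 4.6 0.4
  endloop
 endfacet
 facet normal 0.728 0.675 0.122
  outer loop
   vertex 4.4 4.2 5.0
   vertex 6.0 2.8 3.2
   vertex 4.8 4.6 0.4
  endloop
 endfacet
 facet normal -0.013 0.996 0.085
  outer loop
   vertex 4.4 4.2 5.0
   vertex 4.8 4.6 0.4
   vertex 0.6 4.2 4.4
  endloop
 endfacet
 facet normal 0.347 -0.566 0.748
  outer loop
   vertex 4.4 4.2 5.0
   vertex 0.6 2.4 5.4
   vertex 6.0 2.8 3.2
  endloop
 endfacet
 facet normal -0.137 0.481 0.866
  outer loop
   vertex 4.4 4.2 5.0
   vertex 0.6 4.2 4.4
   vertex 0.6 2.4 5.4
  endloop
 endfacet
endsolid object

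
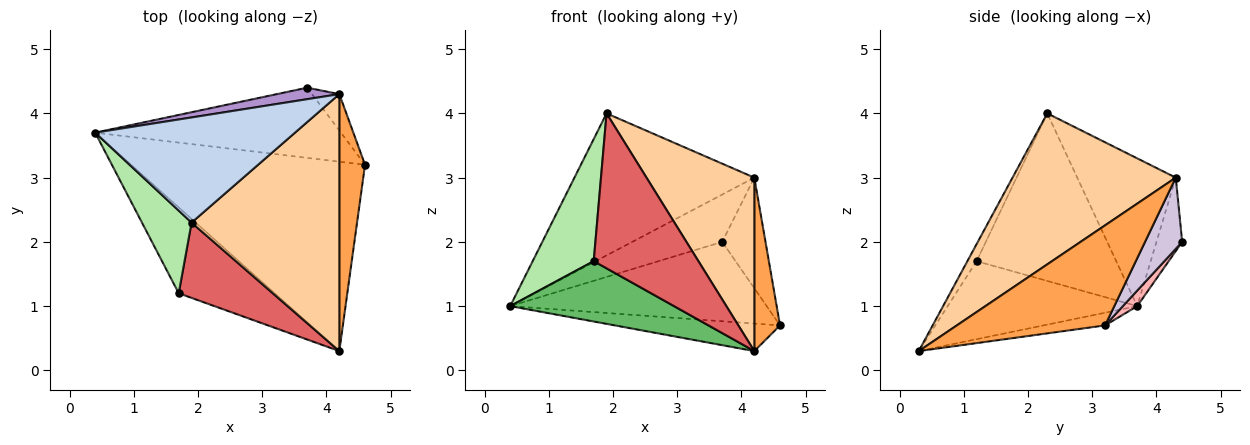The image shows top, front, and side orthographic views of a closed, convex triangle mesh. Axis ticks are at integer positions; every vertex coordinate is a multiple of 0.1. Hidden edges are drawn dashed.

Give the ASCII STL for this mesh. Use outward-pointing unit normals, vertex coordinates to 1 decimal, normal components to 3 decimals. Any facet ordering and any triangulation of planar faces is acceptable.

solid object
 facet normal -0.053 0.144 -0.988
  outer loop
   vertex 4.2 0.3 0.3
   vertex 0.4 3.7 1.0
   vertex 4.6 3.2 0.7
  endloop
 endfacet
 facet normal -0.403 0.736 0.545
  outer loop
   vertex 4.2 4.3 3.0
   vertex 0.4 3.7 1.0
   vertex 1.9 2.3 4.0
  endloop
 endfacet
 facet normal 0.955 -0.166 0.245
  outer loop
   vertex 4.2 4.3 3.0
   vertex 4.2 0.3 0.3
   vertex 4.6 3.2 0.7
  endloop
 endfacet
 facet normal 0.646 -0.427 0.633
  outer loop
   vertex 4.2 4.3 3.0
   vertex 1.9 2.3 4.0
   vertex 4.2 0.3 0.3
  endloop
 endfacet
 facet normal -0.554 -0.479 -0.681
  outer loop
   vertex 1.7 1.2 1.7
   vertex 0.4 3.7 1.0
   vertex 4.2 0.3 0.3
  endloop
 endfacet
 facet normal -0.884 -0.387 0.262
  outer loop
   vertex 1.7 1.2 1.7
   vertex 1.9 2.3 4.0
   vertex 0.4 3.7 1.0
  endloop
 endfacet
 facet normal -0.079 -0.897 0.436
  outer loop
   vertex 1.7 1.2 1.7
   vertex 4.2 0.3 0.3
   vertex 1.9 2.3 4.0
  endloop
 endfacet
 facet normal 0.042 0.748 -0.662
  outer loop
   vertex 3.7 4.4 2.0
   vertex 4.6 3.2 0.7
   vertex 0.4 3.7 1.0
  endloop
 endfacet
 facet normal -0.268 0.936 0.227
  outer loop
   vertex 3.7 4.4 2.0
   vertex 0.4 3.7 1.0
   vertex 4.2 4.3 3.0
  endloop
 endfacet
 facet normal 0.632 0.736 -0.242
  outer loop
   vertex 3.7 4.4 2.0
   vertex 4.2 4.3 3.0
   vertex 4.6 3.2 0.7
  endloop
 endfacet
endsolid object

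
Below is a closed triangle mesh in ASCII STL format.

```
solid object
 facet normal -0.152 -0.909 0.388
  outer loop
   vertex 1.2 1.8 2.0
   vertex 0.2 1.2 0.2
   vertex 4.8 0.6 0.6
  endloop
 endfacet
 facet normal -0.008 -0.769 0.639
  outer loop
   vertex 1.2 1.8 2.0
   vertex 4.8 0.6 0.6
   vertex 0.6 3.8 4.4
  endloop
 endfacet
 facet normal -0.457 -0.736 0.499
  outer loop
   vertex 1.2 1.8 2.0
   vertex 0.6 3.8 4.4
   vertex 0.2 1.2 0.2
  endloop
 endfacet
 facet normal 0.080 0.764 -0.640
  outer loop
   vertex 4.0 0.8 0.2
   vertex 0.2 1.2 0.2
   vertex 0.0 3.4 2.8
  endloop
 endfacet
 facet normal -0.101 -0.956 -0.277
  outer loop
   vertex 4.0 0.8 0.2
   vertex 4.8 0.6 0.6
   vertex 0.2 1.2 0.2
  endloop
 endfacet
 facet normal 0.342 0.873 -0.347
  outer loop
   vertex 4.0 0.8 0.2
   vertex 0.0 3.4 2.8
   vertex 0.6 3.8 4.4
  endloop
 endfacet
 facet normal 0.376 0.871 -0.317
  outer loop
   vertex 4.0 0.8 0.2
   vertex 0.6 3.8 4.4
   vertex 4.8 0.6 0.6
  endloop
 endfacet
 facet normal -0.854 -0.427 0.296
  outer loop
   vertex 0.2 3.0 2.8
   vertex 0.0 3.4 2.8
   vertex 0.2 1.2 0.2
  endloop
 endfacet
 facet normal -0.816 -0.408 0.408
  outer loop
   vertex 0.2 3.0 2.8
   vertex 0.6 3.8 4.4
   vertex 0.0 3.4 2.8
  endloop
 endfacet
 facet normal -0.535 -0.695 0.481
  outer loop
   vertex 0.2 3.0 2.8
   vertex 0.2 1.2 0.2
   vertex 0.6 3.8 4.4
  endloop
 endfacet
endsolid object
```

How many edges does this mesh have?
15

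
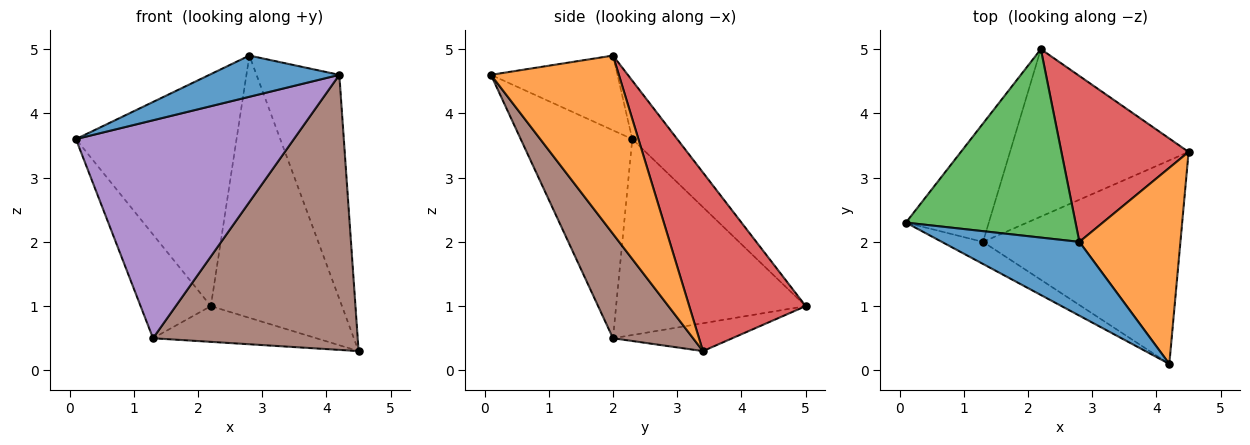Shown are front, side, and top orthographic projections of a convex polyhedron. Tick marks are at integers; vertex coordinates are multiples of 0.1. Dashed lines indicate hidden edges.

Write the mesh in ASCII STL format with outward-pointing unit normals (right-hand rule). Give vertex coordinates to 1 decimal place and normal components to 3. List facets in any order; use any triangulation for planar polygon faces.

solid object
 facet normal -0.429 -0.440 0.789
  outer loop
   vertex 2.8 2.0 4.9
   vertex 0.1 2.3 3.6
   vertex 4.2 0.1 4.6
  endloop
 endfacet
 facet normal 0.758 0.491 0.430
  outer loop
   vertex 2.8 2.0 4.9
   vertex 4.2 0.1 4.6
   vertex 4.5 3.4 0.3
  endloop
 endfacet
 facet normal -0.212 0.758 0.616
  outer loop
   vertex 2.2 5.0 1.0
   vertex 0.1 2.3 3.6
   vertex 2.8 2.0 4.9
  endloop
 endfacet
 facet normal 0.600 0.676 0.428
  outer loop
   vertex 2.2 5.0 1.0
   vertex 2.8 2.0 4.9
   vertex 4.5 3.4 0.3
  endloop
 endfacet
 facet normal -0.454 -0.887 -0.090
  outer loop
   vertex 1.3 2.0 0.5
   vertex 4.2 0.1 4.6
   vertex 0.1 2.3 3.6
  endloop
 endfacet
 facet normal 0.300 -0.767 -0.568
  outer loop
   vertex 1.3 2.0 0.5
   vertex 4.5 3.4 0.3
   vertex 4.2 0.1 4.6
  endloop
 endfacet
 facet normal -0.872 0.323 -0.369
  outer loop
   vertex 1.3 2.0 0.5
   vertex 0.1 2.3 3.6
   vertex 2.2 5.0 1.0
  endloop
 endfacet
 facet normal -0.151 0.206 -0.967
  outer loop
   vertex 1.3 2.0 0.5
   vertex 2.2 5.0 1.0
   vertex 4.5 3.4 0.3
  endloop
 endfacet
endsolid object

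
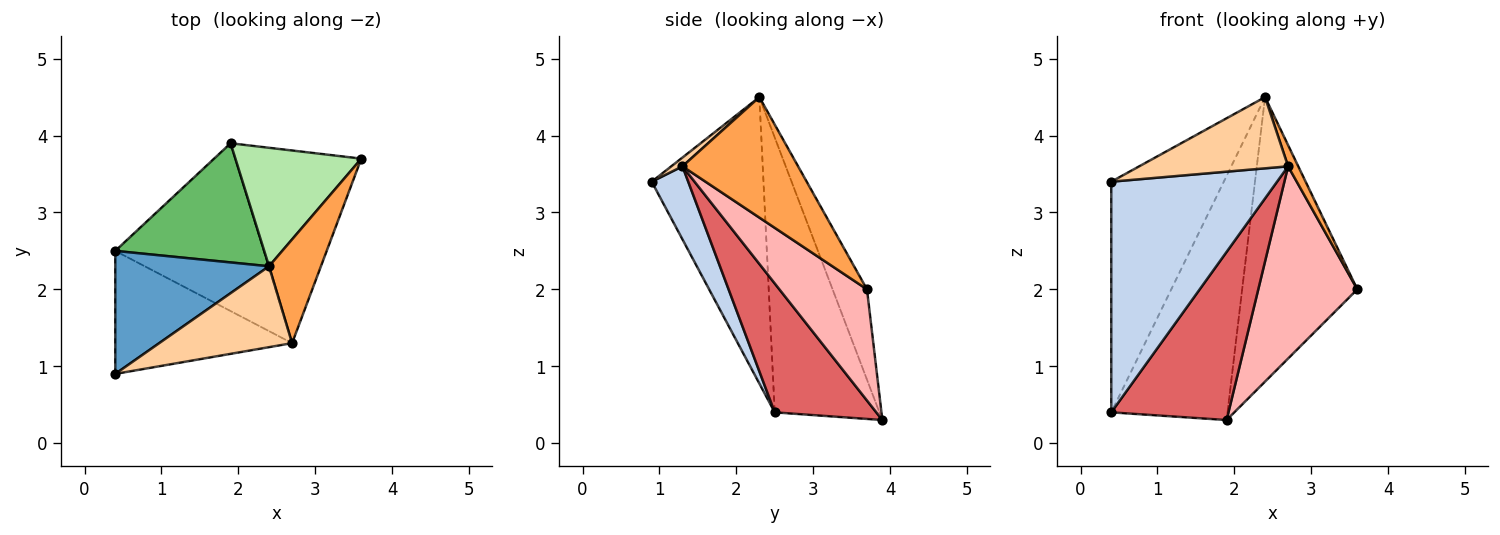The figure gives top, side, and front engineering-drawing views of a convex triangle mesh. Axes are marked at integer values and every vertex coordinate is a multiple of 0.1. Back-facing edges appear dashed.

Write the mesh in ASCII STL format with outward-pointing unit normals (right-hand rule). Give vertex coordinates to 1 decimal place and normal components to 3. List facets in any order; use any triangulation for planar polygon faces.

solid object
 facet normal -0.659 0.664 0.354
  outer loop
   vertex 2.4 2.3 4.5
   vertex 0.4 2.5 0.4
   vertex 0.4 0.9 3.4
  endloop
 endfacet
 facet normal 0.191 -0.866 -0.462
  outer loop
   vertex 2.7 1.3 3.6
   vertex 0.4 0.9 3.4
   vertex 0.4 2.5 0.4
  endloop
 endfacet
 facet normal 0.915 -0.080 0.394
  outer loop
   vertex 2.7 1.3 3.6
   vertex 3.6 3.7 2.0
   vertex 2.4 2.3 4.5
  endloop
 endfacet
 facet normal 0.050 -0.660 0.750
  outer loop
   vertex 2.7 1.3 3.6
   vertex 2.4 2.3 4.5
   vertex 0.4 0.9 3.4
  endloop
 endfacet
 facet normal -0.629 0.698 0.341
  outer loop
   vertex 1.9 3.9 0.3
   vertex 0.4 2.5 0.4
   vertex 2.4 2.3 4.5
  endloop
 endfacet
 facet normal -0.266 0.890 0.371
  outer loop
   vertex 1.9 3.9 0.3
   vertex 2.4 2.3 4.5
   vertex 3.6 3.7 2.0
  endloop
 endfacet
 facet normal 0.523 -0.603 -0.602
  outer loop
   vertex 1.9 3.9 0.3
   vertex 2.7 1.3 3.6
   vertex 0.4 2.5 0.4
  endloop
 endfacet
 facet normal 0.530 -0.599 -0.600
  outer loop
   vertex 1.9 3.9 0.3
   vertex 3.6 3.7 2.0
   vertex 2.7 1.3 3.6
  endloop
 endfacet
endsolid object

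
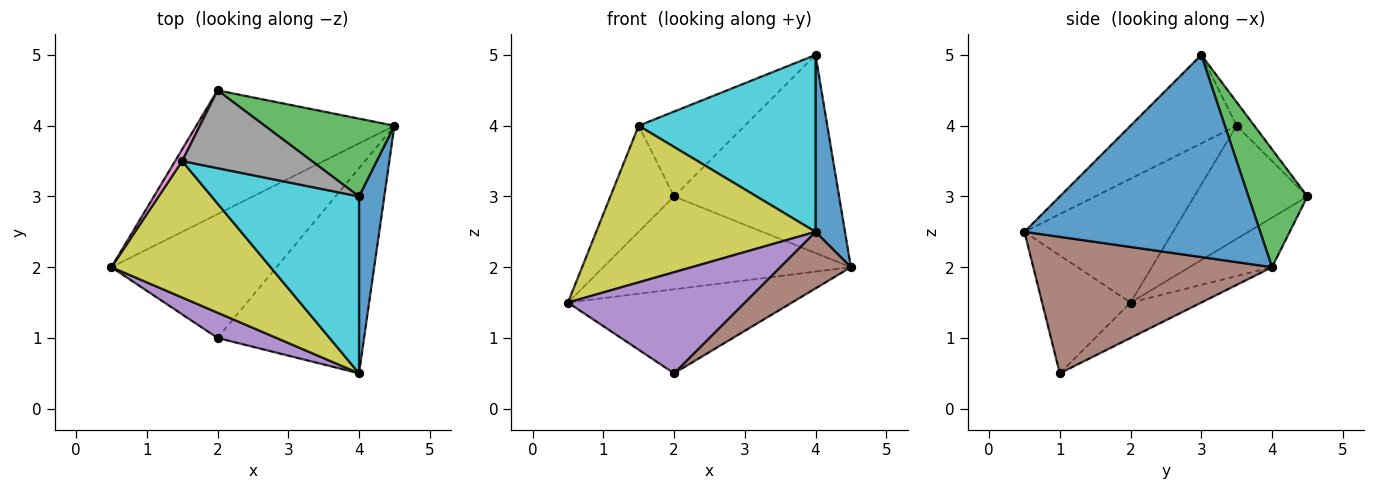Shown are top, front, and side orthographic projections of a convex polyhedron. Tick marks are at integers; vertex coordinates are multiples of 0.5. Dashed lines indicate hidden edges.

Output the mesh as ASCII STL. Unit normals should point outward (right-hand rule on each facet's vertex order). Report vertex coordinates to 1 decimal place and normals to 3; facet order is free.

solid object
 facet normal 0.985 -0.123 0.123
  outer loop
   vertex 4.0 3.0 5.0
   vertex 4.0 0.5 2.5
   vertex 4.5 4.0 2.0
  endloop
 endfacet
 facet normal -0.196 0.588 -0.784
  outer loop
   vertex 2.0 4.5 3.0
   vertex 4.5 4.0 2.0
   vertex 0.5 2.0 1.5
  endloop
 endfacet
 facet normal 0.315 0.883 0.347
  outer loop
   vertex 2.0 4.5 3.0
   vertex 4.0 3.0 5.0
   vertex 4.5 4.0 2.0
  endloop
 endfacet
 facet normal -0.175 0.553 -0.815
  outer loop
   vertex 2.0 1.0 0.5
   vertex 0.5 2.0 1.5
   vertex 4.5 4.0 2.0
  endloop
 endfacet
 facet normal -0.436 -0.873 0.218
  outer loop
   vertex 2.0 1.0 0.5
   vertex 4.0 0.5 2.5
   vertex 0.5 2.0 1.5
  endloop
 endfacet
 facet normal 0.668 -0.198 -0.717
  outer loop
   vertex 2.0 1.0 0.5
   vertex 4.5 4.0 2.0
   vertex 4.0 0.5 2.5
  endloop
 endfacet
 facet normal -0.870 0.490 0.054
  outer loop
   vertex 1.5 3.5 4.0
   vertex 2.0 4.5 3.0
   vertex 0.5 2.0 1.5
  endloop
 endfacet
 facet normal -0.122 0.732 0.671
  outer loop
   vertex 1.5 3.5 4.0
   vertex 4.0 3.0 5.0
   vertex 2.0 4.5 3.0
  endloop
 endfacet
 facet normal -0.455 -0.672 0.585
  outer loop
   vertex 1.5 3.5 4.0
   vertex 0.5 2.0 1.5
   vertex 4.0 0.5 2.5
  endloop
 endfacet
 facet normal -0.391 -0.651 0.651
  outer loop
   vertex 1.5 3.5 4.0
   vertex 4.0 0.5 2.5
   vertex 4.0 3.0 5.0
  endloop
 endfacet
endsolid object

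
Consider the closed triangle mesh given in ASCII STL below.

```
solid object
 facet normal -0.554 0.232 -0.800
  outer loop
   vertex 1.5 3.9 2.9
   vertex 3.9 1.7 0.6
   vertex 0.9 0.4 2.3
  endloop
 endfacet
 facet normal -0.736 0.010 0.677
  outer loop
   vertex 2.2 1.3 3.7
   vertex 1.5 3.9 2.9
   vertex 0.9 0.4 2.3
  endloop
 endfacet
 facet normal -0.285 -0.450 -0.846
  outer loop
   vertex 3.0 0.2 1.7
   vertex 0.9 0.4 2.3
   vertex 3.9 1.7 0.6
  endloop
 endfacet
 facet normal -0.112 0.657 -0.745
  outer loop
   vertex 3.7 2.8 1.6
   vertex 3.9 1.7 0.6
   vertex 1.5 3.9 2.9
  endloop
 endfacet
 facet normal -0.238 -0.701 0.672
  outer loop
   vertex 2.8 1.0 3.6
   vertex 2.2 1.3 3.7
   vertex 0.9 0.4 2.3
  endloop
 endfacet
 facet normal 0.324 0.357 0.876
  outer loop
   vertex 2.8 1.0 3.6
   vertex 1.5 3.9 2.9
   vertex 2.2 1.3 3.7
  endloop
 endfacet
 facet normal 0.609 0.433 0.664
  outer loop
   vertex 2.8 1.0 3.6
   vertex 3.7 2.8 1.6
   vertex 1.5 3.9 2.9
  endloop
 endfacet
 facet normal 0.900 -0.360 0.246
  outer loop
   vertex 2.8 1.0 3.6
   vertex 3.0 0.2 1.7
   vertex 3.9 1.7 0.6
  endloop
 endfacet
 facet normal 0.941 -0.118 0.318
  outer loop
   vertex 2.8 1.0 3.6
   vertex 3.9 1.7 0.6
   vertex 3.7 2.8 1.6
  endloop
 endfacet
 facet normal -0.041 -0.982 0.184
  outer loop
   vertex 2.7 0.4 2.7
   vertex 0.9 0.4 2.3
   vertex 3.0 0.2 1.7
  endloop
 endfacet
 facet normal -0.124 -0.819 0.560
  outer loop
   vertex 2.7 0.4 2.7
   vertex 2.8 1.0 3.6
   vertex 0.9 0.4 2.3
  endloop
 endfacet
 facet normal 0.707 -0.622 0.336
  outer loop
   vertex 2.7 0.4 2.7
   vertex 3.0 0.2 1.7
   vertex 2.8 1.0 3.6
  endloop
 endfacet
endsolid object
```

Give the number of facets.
12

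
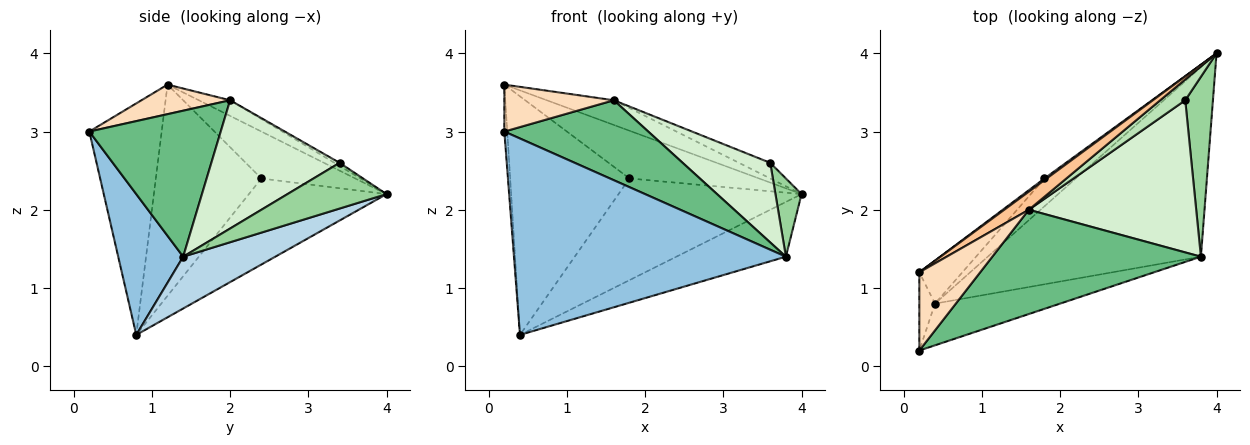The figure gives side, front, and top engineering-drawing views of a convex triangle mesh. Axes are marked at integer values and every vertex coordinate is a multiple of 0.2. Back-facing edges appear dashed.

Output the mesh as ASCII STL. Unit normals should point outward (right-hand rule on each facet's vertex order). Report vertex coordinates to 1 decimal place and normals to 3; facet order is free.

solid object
 facet normal -0.997 0.040 -0.067
  outer loop
   vertex 0.4 0.8 0.4
   vertex 0.2 0.2 3.0
   vertex 0.2 1.2 3.6
  endloop
 endfacet
 facet normal 0.228 -0.953 -0.202
  outer loop
   vertex 3.8 1.4 1.4
   vertex 0.2 0.2 3.0
   vertex 0.4 0.8 0.4
  endloop
 endfacet
 facet normal 0.227 0.270 -0.936
  outer loop
   vertex 3.8 1.4 1.4
   vertex 0.4 0.8 0.4
   vertex 4.0 4.0 2.2
  endloop
 endfacet
 facet normal -0.586 0.810 0.028
  outer loop
   vertex 1.8 2.4 2.4
   vertex 0.2 1.2 3.6
   vertex 4.0 4.0 2.2
  endloop
 endfacet
 facet normal -0.587 0.781 -0.214
  outer loop
   vertex 1.8 2.4 2.4
   vertex 4.0 4.0 2.2
   vertex 0.4 0.8 0.4
  endloop
 endfacet
 facet normal -0.657 0.742 -0.134
  outer loop
   vertex 1.8 2.4 2.4
   vertex 0.4 0.8 0.4
   vertex 0.2 1.2 3.6
  endloop
 endfacet
 facet normal -0.352 0.755 0.553
  outer loop
   vertex 1.6 2.0 3.4
   vertex 4.0 4.0 2.2
   vertex 0.2 1.2 3.6
  endloop
 endfacet
 facet normal 0.384 -0.475 0.792
  outer loop
   vertex 1.6 2.0 3.4
   vertex 0.2 1.2 3.6
   vertex 0.2 0.2 3.0
  endloop
 endfacet
 facet normal 0.486 -0.532 0.694
  outer loop
   vertex 1.6 2.0 3.4
   vertex 0.2 0.2 3.0
   vertex 3.8 1.4 1.4
  endloop
 endfacet
 facet normal 0.835 -0.220 0.505
  outer loop
   vertex 3.6 3.4 2.6
   vertex 3.8 1.4 1.4
   vertex 4.0 4.0 2.2
  endloop
 endfacet
 facet normal -0.100 0.597 0.796
  outer loop
   vertex 3.6 3.4 2.6
   vertex 4.0 4.0 2.2
   vertex 1.6 2.0 3.4
  endloop
 endfacet
 facet normal 0.562 -0.384 0.733
  outer loop
   vertex 3.6 3.4 2.6
   vertex 1.6 2.0 3.4
   vertex 3.8 1.4 1.4
  endloop
 endfacet
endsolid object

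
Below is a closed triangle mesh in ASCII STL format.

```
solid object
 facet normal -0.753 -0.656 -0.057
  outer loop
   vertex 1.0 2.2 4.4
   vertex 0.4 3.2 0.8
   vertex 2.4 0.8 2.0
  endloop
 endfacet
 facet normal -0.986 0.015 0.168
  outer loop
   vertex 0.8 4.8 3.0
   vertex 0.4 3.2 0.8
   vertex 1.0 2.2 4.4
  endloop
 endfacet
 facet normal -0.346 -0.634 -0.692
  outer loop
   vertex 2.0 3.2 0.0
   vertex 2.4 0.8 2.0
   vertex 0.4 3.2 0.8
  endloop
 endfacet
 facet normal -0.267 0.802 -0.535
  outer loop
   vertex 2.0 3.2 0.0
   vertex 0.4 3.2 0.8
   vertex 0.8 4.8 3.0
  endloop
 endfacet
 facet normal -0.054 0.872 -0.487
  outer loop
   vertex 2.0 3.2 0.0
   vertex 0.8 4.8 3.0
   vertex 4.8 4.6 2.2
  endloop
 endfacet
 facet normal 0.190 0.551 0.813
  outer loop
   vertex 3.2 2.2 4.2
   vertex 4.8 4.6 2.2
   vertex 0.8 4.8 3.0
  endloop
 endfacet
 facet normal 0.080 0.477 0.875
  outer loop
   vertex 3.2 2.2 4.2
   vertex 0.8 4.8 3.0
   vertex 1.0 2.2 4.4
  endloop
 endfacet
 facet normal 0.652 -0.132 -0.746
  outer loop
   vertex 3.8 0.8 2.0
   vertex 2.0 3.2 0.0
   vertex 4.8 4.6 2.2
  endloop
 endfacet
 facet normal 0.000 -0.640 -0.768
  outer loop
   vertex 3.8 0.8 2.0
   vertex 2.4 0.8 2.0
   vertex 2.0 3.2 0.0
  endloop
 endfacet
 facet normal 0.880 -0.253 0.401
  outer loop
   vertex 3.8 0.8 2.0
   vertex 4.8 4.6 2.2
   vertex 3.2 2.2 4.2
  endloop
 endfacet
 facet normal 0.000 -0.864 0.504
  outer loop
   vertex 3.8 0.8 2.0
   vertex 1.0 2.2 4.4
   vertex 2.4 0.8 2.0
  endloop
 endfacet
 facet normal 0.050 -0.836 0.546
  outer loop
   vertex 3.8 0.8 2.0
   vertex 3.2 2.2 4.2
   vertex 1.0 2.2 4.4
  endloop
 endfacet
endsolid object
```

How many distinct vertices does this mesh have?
8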